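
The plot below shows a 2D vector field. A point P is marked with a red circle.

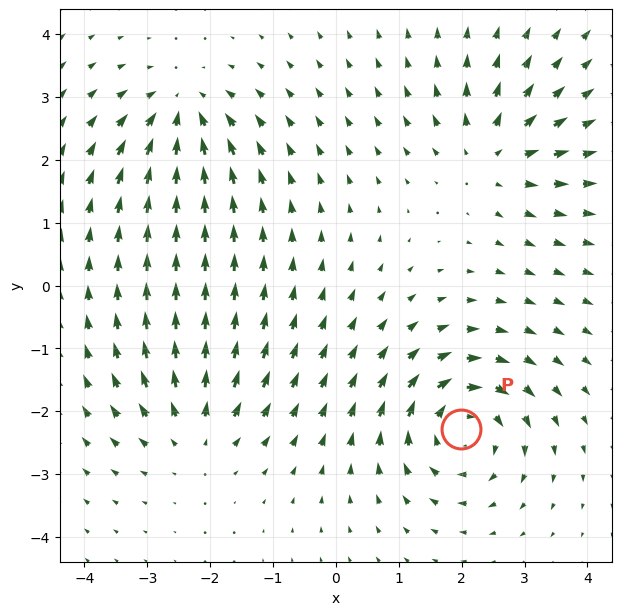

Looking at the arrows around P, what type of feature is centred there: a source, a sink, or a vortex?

vortex

At P (2.0, -2.3) the arrows circulate clockwise. Divergence ≈0, curl about -5 — near-zero divergence with nonzero curl is a vortex.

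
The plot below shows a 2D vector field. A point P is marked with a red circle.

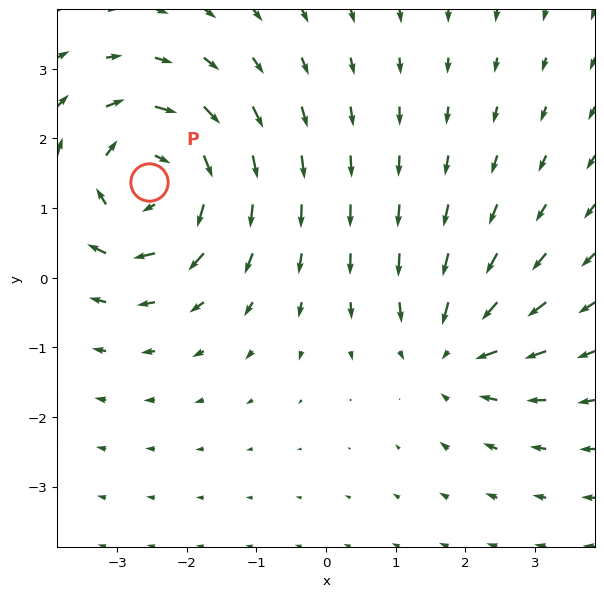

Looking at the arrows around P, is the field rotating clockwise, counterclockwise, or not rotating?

clockwise

Near P at (-2.5, 1.4) the arrows circulate clockwise. The curl (z-component) there is about -5; negative curl means clockwise rotation.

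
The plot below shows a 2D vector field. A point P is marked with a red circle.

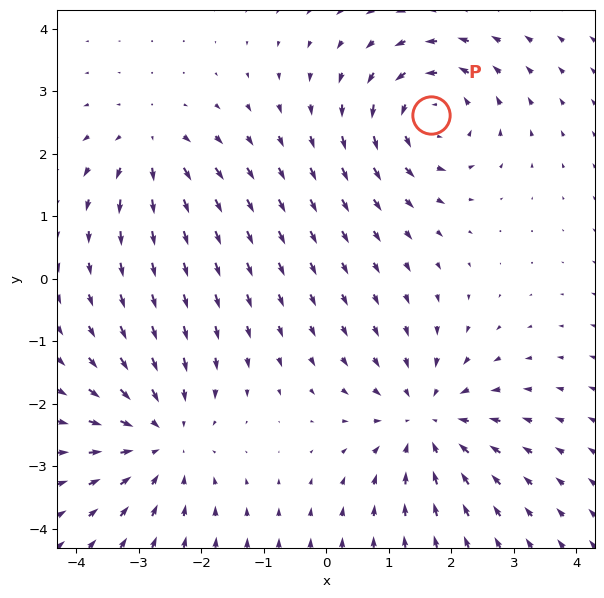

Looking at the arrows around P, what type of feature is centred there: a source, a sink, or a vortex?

At P (1.7, 2.6) the arrows circulate counterclockwise. Divergence ≈0, curl about +5 — near-zero divergence with nonzero curl is a vortex.

vortex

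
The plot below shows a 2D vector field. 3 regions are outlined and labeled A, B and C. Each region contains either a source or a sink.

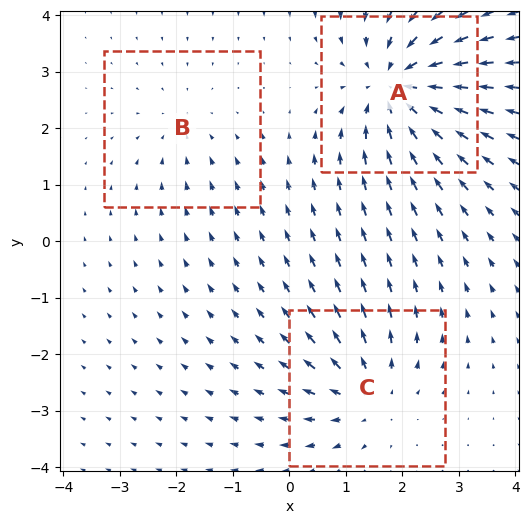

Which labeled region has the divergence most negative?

Divergence at each region's feature centre — A: about -5, B: about -2, C: about +3. Region A is most negative.

A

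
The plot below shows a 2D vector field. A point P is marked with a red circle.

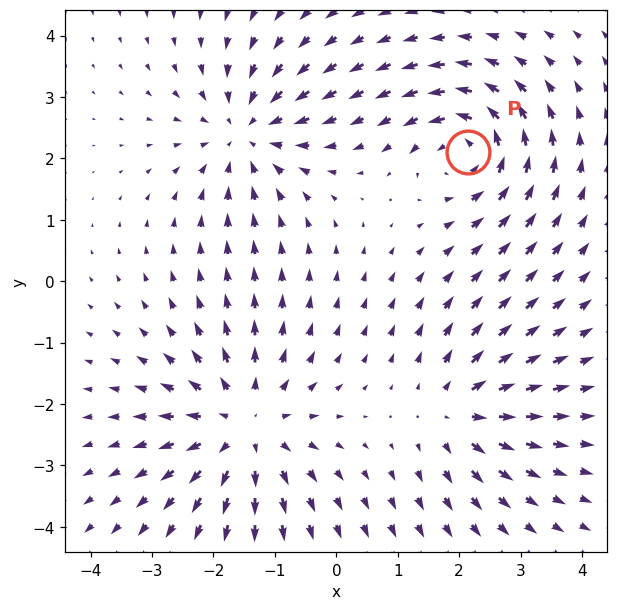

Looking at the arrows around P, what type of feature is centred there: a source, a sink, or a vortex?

At P (2.2, 2.1) the arrows circulate counterclockwise. Divergence ≈0, curl about +5 — near-zero divergence with nonzero curl is a vortex.

vortex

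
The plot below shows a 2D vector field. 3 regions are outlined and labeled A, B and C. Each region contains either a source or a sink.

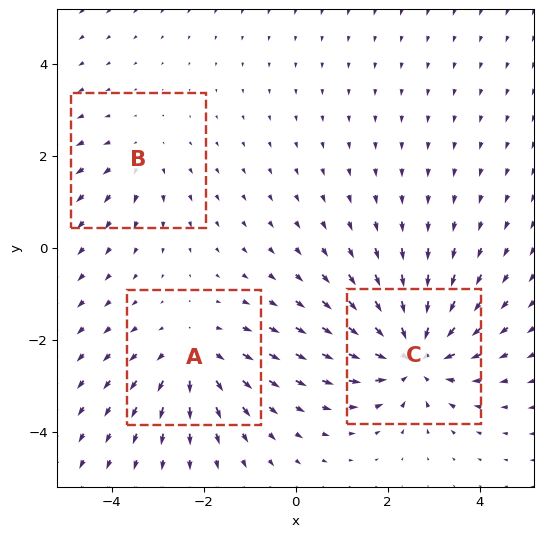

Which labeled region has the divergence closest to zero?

B

Divergence at each region's feature centre — A: about +3, B: about +2, C: about -5. Region B is closest to zero.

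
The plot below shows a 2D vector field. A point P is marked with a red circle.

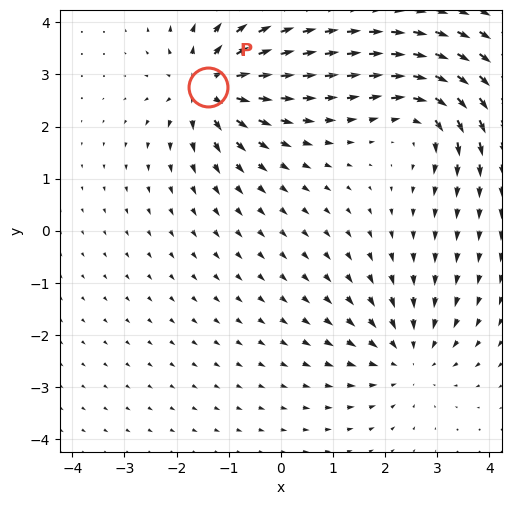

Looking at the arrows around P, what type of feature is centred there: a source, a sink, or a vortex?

source

At P (-1.4, 2.8) the arrows spread outward. Divergence about +6, curl ≈0 — positive divergence with near-zero curl is a source.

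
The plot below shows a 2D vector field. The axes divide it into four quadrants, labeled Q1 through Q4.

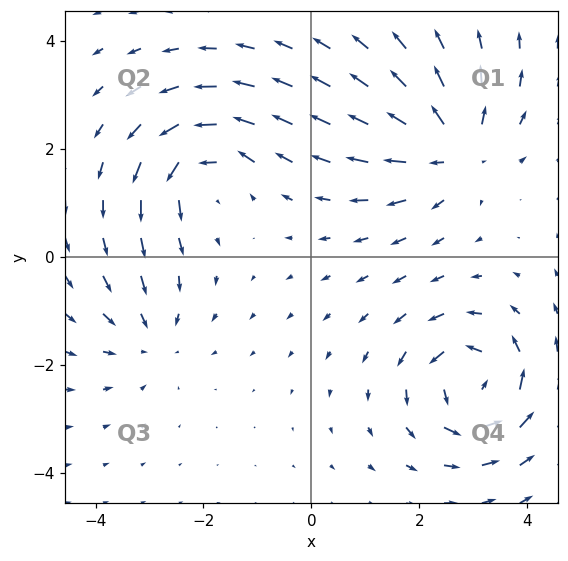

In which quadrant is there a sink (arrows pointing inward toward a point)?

Q3

The sink sits at approximately (-3.0, -1.5), which lies in quadrant Q3. The divergence there is about -3, negative as expected for a sink.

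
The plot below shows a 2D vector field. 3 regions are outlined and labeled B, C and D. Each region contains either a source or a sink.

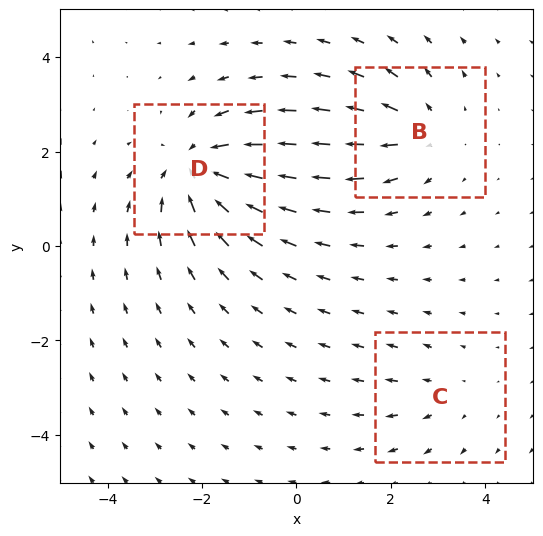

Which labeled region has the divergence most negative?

D

Divergence at each region's feature centre — B: about +3, C: about +2, D: about -5. Region D is most negative.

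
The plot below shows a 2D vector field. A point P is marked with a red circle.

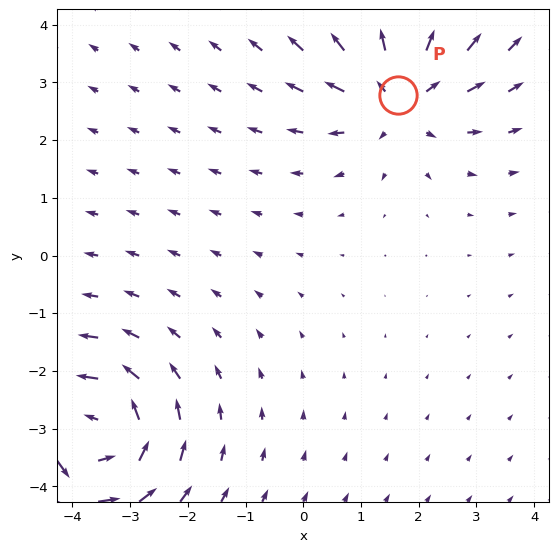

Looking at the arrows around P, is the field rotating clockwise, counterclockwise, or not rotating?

not rotating

Near P at (1.6, 2.8) the arrows show no circulation. The curl there is ≈0.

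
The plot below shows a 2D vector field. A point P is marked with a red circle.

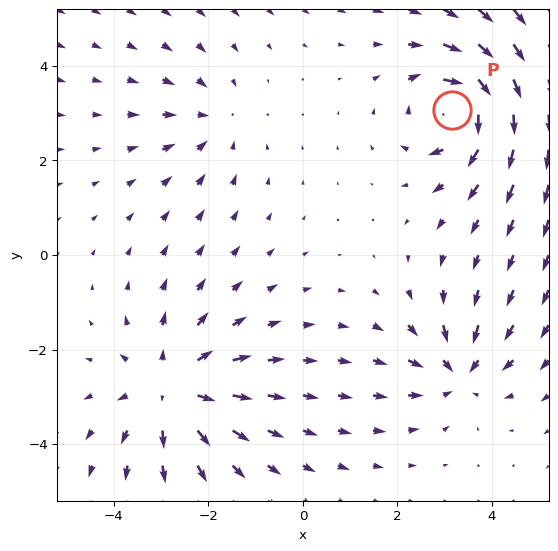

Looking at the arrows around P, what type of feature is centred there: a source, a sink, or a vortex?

vortex

At P (3.2, 3.1) the arrows circulate clockwise. Divergence ≈0, curl about -6 — near-zero divergence with nonzero curl is a vortex.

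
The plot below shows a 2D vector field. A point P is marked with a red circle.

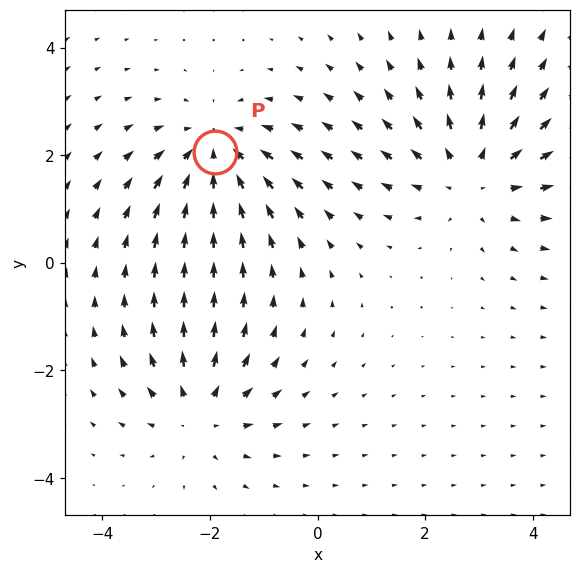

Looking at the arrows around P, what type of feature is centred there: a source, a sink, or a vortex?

sink

At P (-1.9, 2.1) the arrows converge inward. Divergence about -3, curl ≈0 — negative divergence with near-zero curl is a sink.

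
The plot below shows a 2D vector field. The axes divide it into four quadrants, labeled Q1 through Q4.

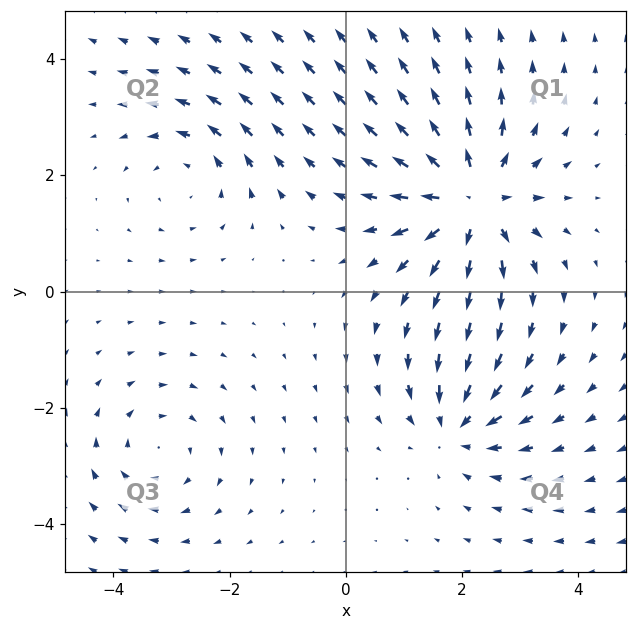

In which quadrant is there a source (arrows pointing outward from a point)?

The source sits at approximately (2.2, 1.6), which lies in quadrant Q1. The divergence there is about +6, positive as expected for a source.

Q1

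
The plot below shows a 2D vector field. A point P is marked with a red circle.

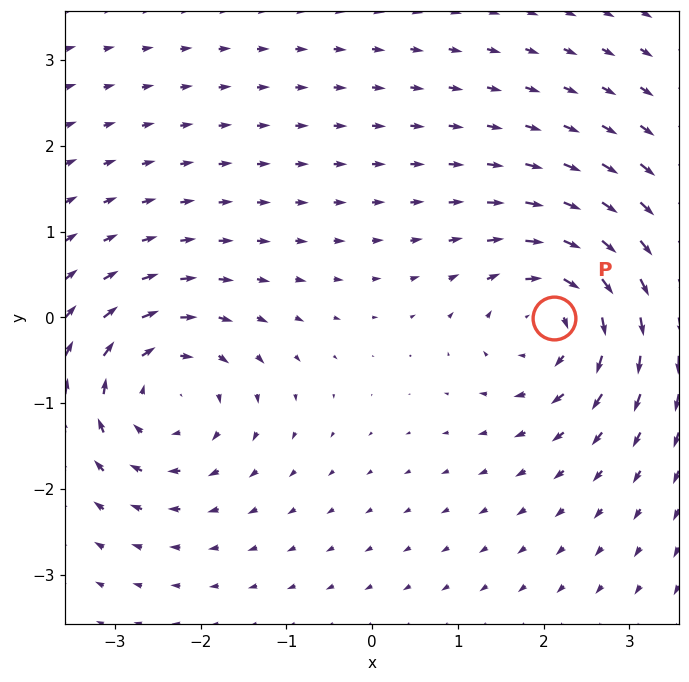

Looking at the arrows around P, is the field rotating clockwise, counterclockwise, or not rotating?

clockwise

Near P at (2.1, -0.0) the arrows circulate clockwise. The curl (z-component) there is about -6; negative curl means clockwise rotation.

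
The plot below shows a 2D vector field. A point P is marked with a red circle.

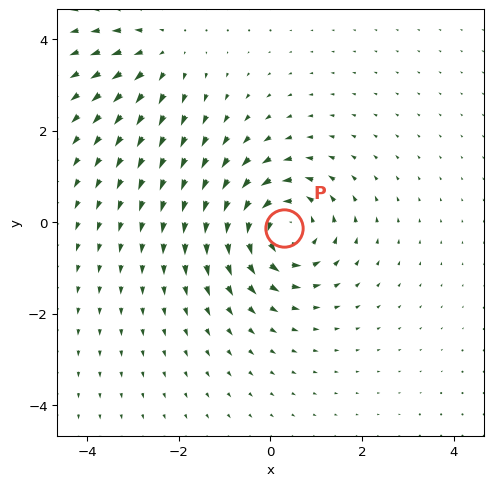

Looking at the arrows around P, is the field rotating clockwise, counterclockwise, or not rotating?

counterclockwise

Near P at (0.3, -0.1) the arrows circulate counterclockwise. The curl (z-component) there is about +5; positive curl means counterclockwise rotation.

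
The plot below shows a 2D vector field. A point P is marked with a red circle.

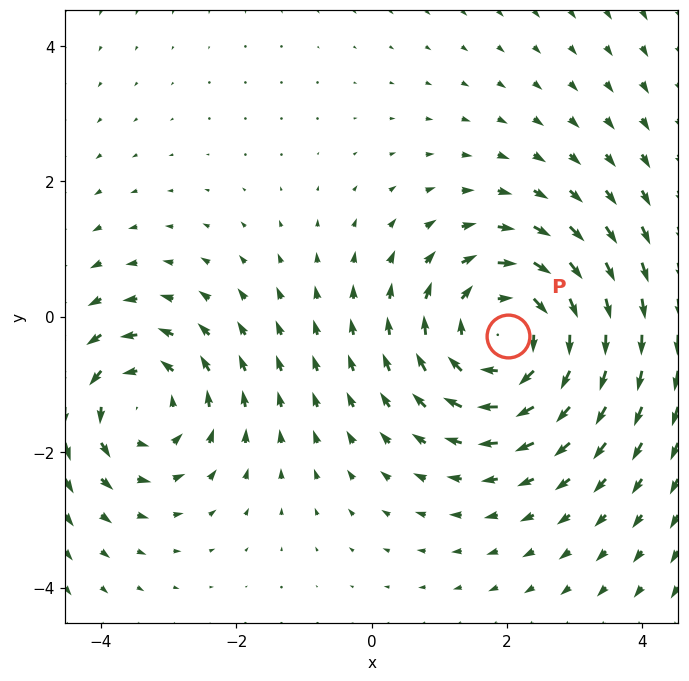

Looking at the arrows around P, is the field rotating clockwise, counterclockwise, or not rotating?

Near P at (2.0, -0.3) the arrows circulate clockwise. The curl (z-component) there is about -4; negative curl means clockwise rotation.

clockwise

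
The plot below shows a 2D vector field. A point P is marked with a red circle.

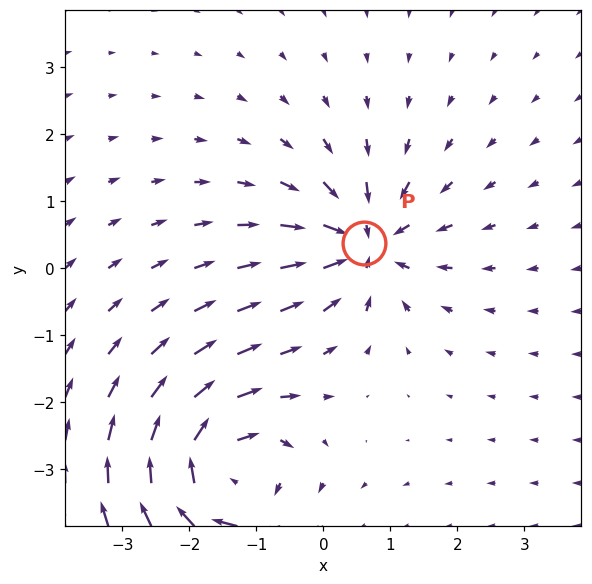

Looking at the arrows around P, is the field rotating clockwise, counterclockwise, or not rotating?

not rotating

Near P at (0.6, 0.4) the arrows show no circulation. The curl there is ≈0.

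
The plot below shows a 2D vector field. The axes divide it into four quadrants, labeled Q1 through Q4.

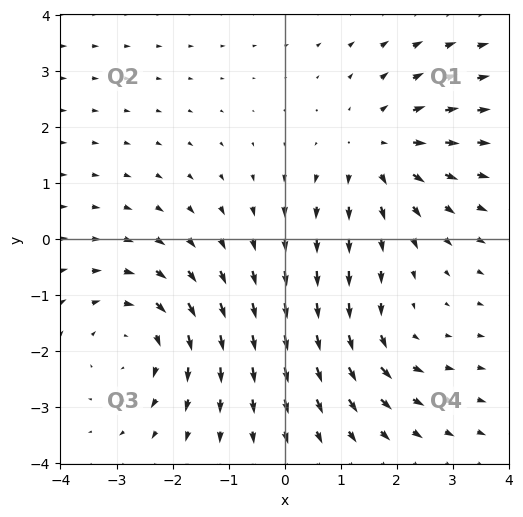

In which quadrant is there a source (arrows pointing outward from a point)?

The source sits at approximately (1.6, 1.6), which lies in quadrant Q1. The divergence there is about +3, positive as expected for a source.

Q1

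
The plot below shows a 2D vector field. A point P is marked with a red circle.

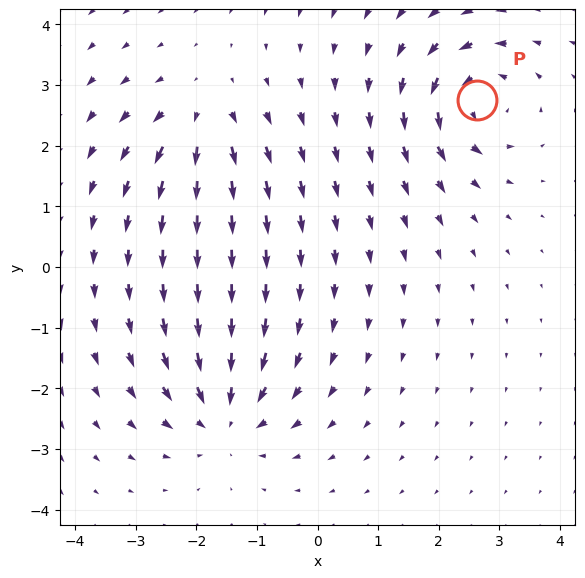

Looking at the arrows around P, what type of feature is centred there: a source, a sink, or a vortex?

vortex

At P (2.6, 2.8) the arrows circulate counterclockwise. Divergence ≈0, curl about +6 — near-zero divergence with nonzero curl is a vortex.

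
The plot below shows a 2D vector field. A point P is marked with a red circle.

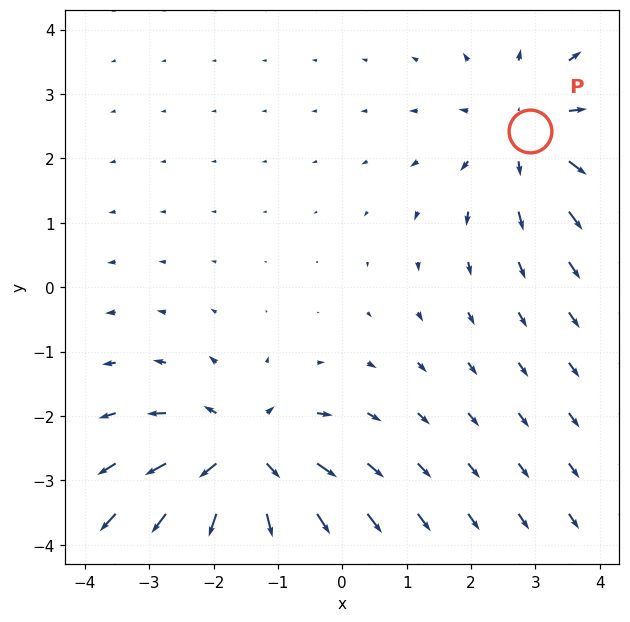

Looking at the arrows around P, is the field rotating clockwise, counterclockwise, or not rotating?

Near P at (2.9, 2.4) the arrows show no circulation. The curl there is ≈0.

not rotating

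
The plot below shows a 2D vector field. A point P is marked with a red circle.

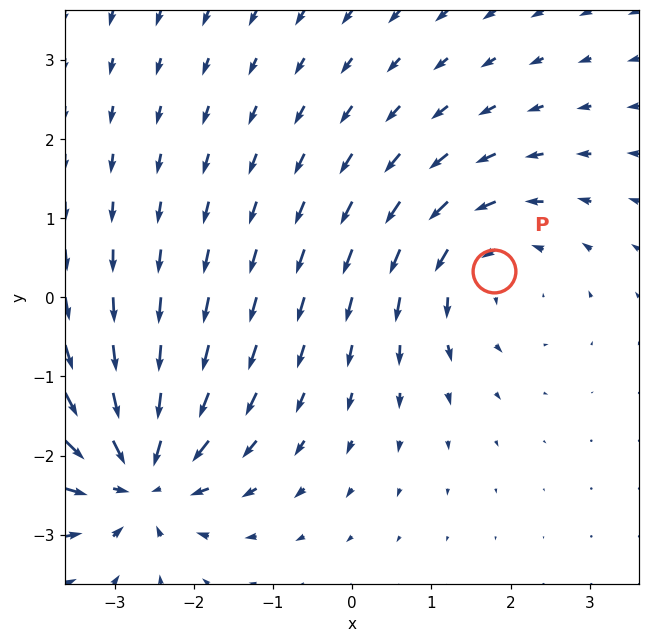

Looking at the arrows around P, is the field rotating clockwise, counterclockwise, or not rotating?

counterclockwise

Near P at (1.8, 0.3) the arrows circulate counterclockwise. The curl (z-component) there is about +3; positive curl means counterclockwise rotation.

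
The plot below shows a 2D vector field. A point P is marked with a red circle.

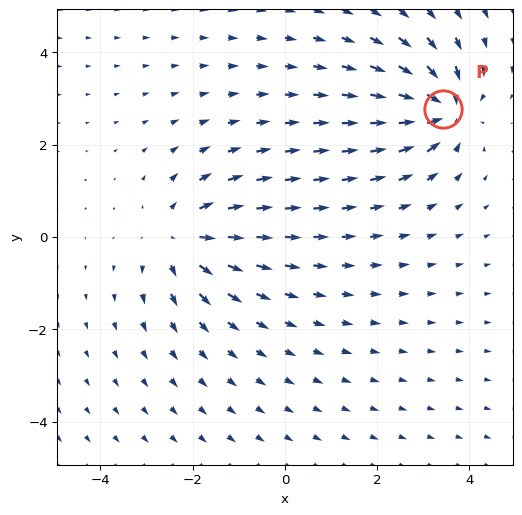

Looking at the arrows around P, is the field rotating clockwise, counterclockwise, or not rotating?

not rotating

Near P at (3.4, 2.8) the arrows show no circulation. The curl there is ≈0.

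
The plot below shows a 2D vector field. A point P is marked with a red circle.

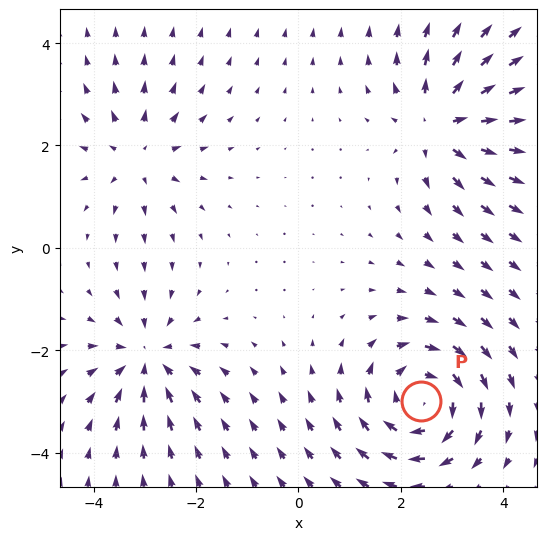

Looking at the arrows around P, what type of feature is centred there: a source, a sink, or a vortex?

vortex

At P (2.4, -3.0) the arrows circulate clockwise. Divergence ≈0, curl about -5 — near-zero divergence with nonzero curl is a vortex.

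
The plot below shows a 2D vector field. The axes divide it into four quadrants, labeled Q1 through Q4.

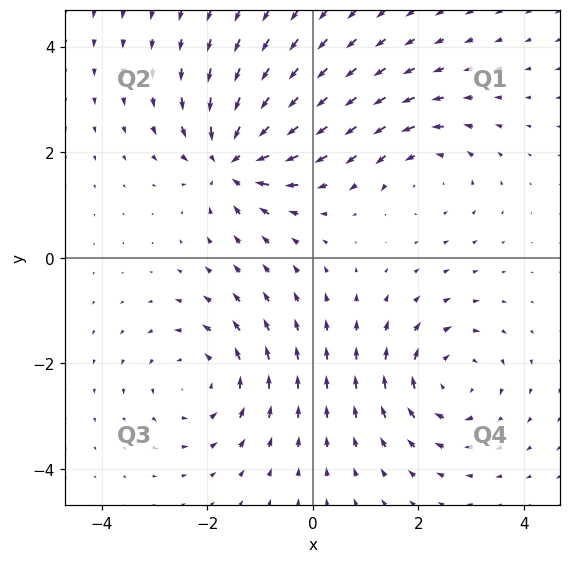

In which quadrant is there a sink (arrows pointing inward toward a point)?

The sink sits at approximately (-1.5, 1.9), which lies in quadrant Q2. The divergence there is about -6, negative as expected for a sink.

Q2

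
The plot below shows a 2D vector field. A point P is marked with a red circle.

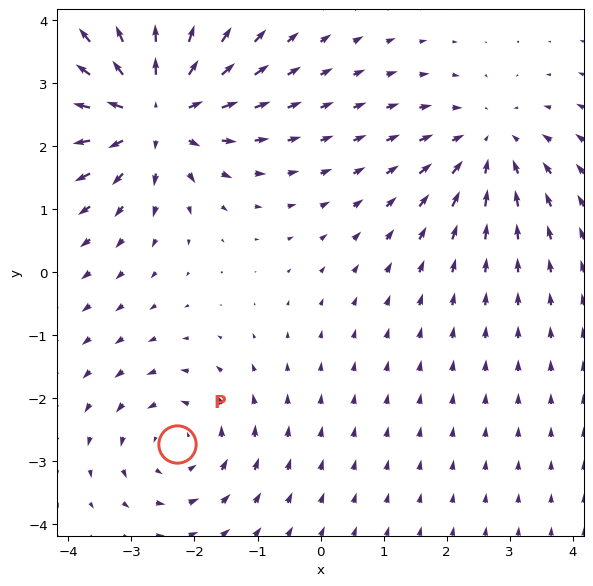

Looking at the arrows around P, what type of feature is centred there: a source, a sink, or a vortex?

At P (-2.3, -2.7) the arrows circulate counterclockwise. Divergence ≈0, curl about +3 — near-zero divergence with nonzero curl is a vortex.

vortex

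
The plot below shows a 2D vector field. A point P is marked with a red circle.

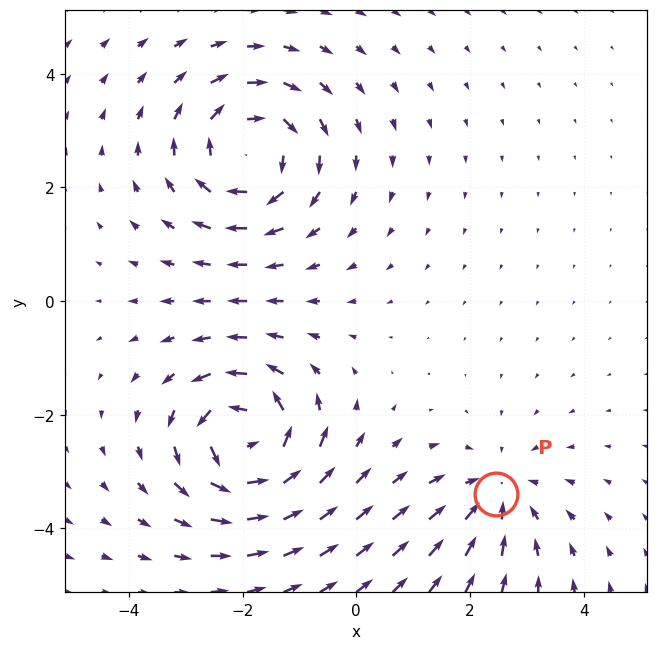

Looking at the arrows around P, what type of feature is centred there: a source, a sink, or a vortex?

sink

At P (2.5, -3.4) the arrows converge inward. Divergence about -3, curl ≈0 — negative divergence with near-zero curl is a sink.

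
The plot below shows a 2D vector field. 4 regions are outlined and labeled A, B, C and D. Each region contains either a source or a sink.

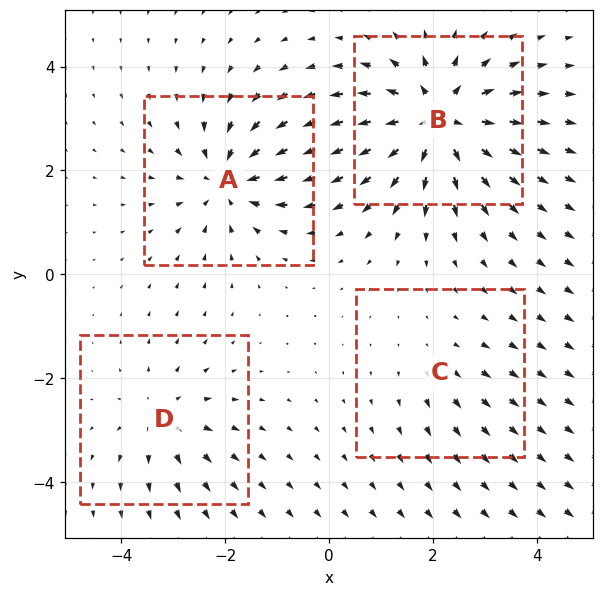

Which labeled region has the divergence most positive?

B

Divergence at each region's feature centre — A: about -6, B: about +8, C: about +2, D: about +4. Region B is most positive.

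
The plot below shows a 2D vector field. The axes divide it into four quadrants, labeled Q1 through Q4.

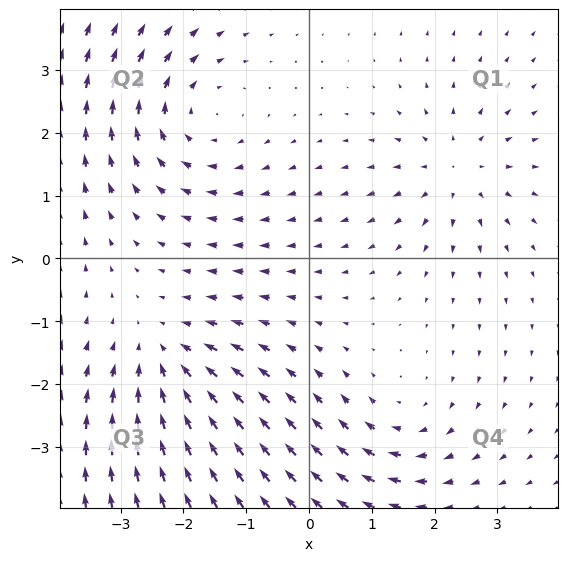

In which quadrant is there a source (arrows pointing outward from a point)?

Q1

The source sits at approximately (2.4, 1.4), which lies in quadrant Q1. The divergence there is about +3, positive as expected for a source.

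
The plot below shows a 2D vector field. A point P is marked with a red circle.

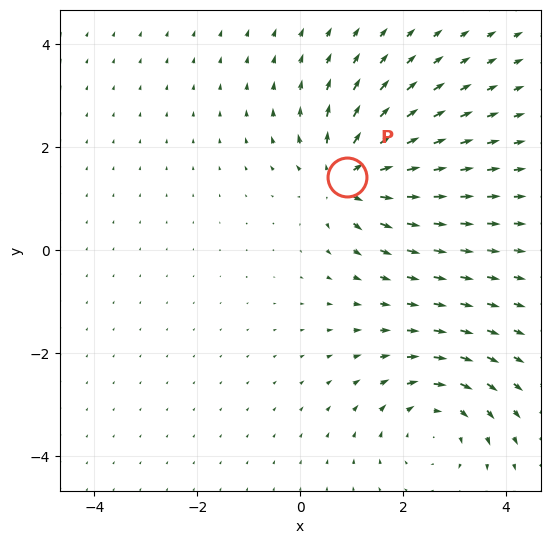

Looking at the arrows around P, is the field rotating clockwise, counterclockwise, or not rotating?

not rotating

Near P at (0.9, 1.4) the arrows show no circulation. The curl there is ≈0.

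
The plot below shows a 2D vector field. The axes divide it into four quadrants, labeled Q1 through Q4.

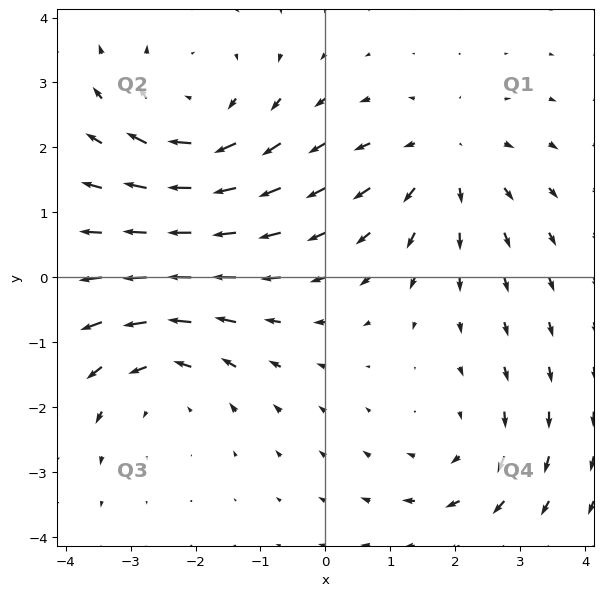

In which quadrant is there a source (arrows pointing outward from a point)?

The source sits at approximately (1.8, 1.8), which lies in quadrant Q1. The divergence there is about +3, positive as expected for a source.

Q1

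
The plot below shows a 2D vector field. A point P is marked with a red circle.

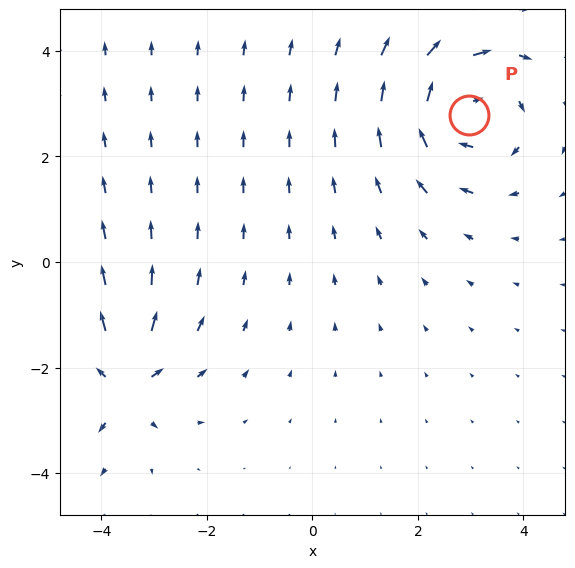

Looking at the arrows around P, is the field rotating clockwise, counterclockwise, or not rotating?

clockwise

Near P at (3.0, 2.8) the arrows circulate clockwise. The curl (z-component) there is about -5; negative curl means clockwise rotation.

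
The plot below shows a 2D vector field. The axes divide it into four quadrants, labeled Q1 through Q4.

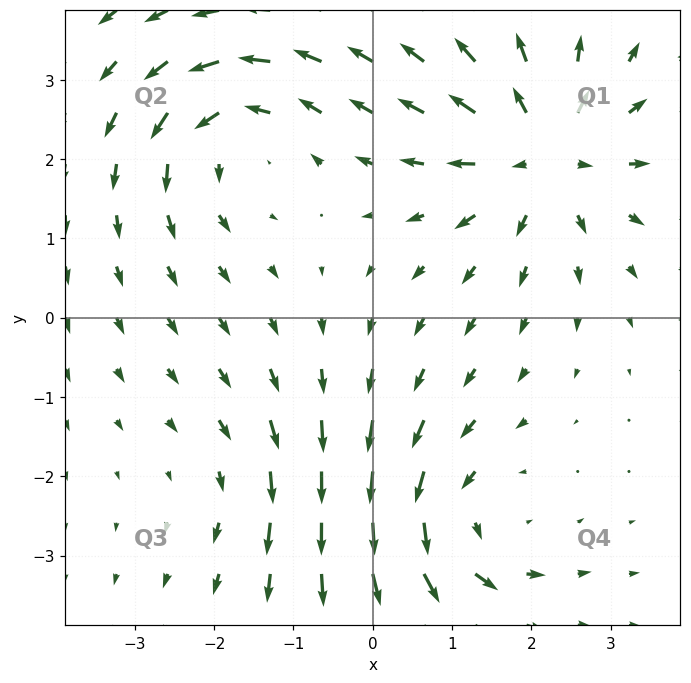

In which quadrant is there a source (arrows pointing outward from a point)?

Q1

The source sits at approximately (2.1, 2.1), which lies in quadrant Q1. The divergence there is about +5, positive as expected for a source.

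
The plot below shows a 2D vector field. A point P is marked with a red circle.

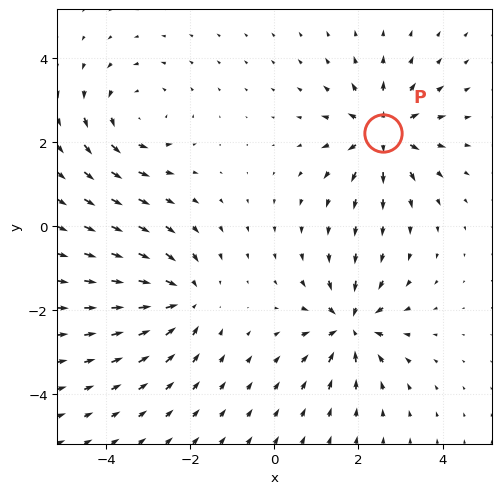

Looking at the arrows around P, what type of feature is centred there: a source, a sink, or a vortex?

source

At P (2.6, 2.2) the arrows spread outward. Divergence about +7, curl ≈0 — positive divergence with near-zero curl is a source.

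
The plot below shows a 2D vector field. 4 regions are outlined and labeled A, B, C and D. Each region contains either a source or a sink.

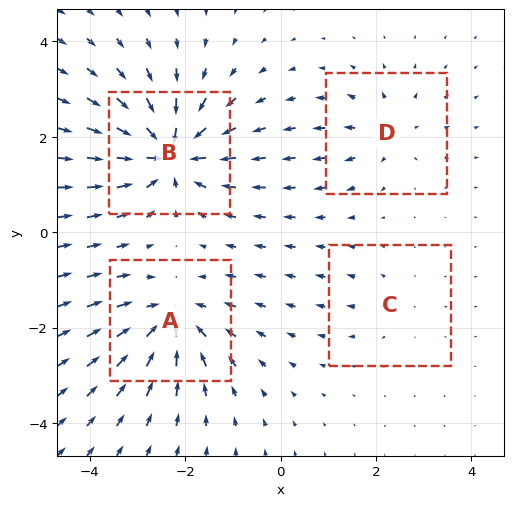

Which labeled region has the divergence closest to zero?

Divergence at each region's feature centre — A: about -6, B: about -8, C: about +2, D: about +4. Region C is closest to zero.

C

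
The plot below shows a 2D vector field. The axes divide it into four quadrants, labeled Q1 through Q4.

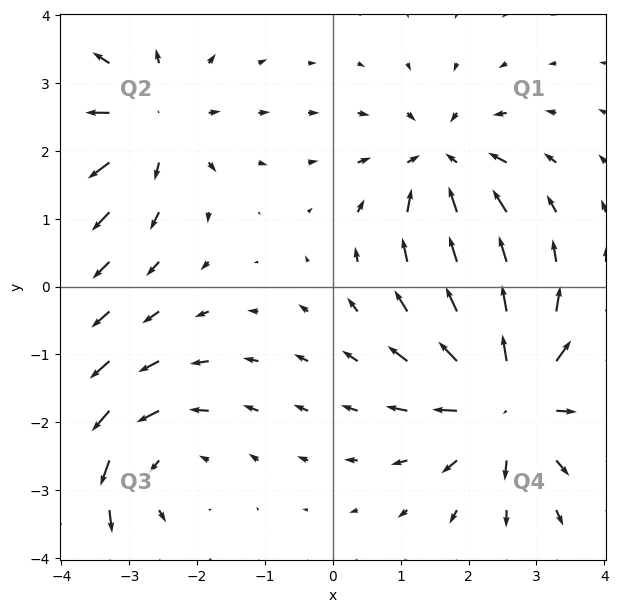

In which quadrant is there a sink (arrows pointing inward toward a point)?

The sink sits at approximately (1.6, 1.8), which lies in quadrant Q1. The divergence there is about -4, negative as expected for a sink.

Q1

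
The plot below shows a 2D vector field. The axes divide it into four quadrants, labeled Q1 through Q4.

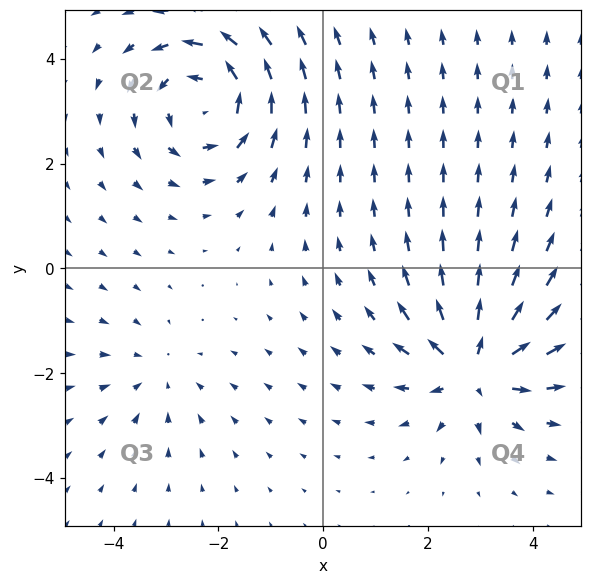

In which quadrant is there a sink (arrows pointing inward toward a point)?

The sink sits at approximately (-3.2, -2.0), which lies in quadrant Q3. The divergence there is about -2, negative as expected for a sink.

Q3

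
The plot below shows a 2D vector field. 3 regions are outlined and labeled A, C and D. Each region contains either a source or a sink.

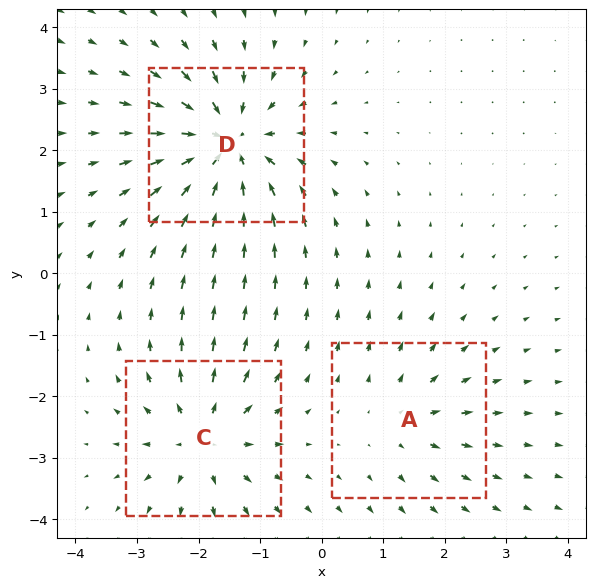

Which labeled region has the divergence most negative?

D

Divergence at each region's feature centre — A: about +3, C: about +4, D: about -6. Region D is most negative.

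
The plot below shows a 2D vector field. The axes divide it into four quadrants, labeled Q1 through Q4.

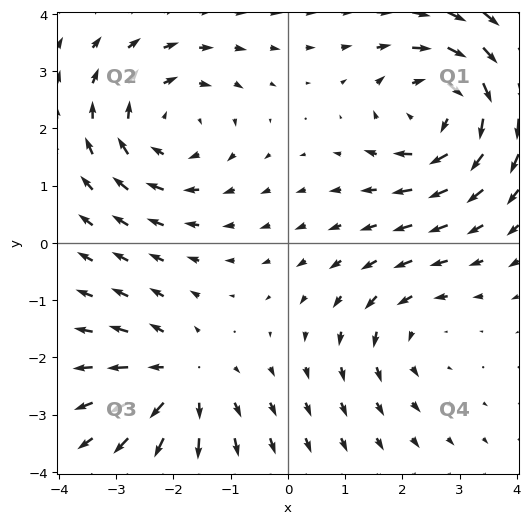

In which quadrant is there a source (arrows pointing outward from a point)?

The source sits at approximately (-1.9, -2.4), which lies in quadrant Q3. The divergence there is about +3, positive as expected for a source.

Q3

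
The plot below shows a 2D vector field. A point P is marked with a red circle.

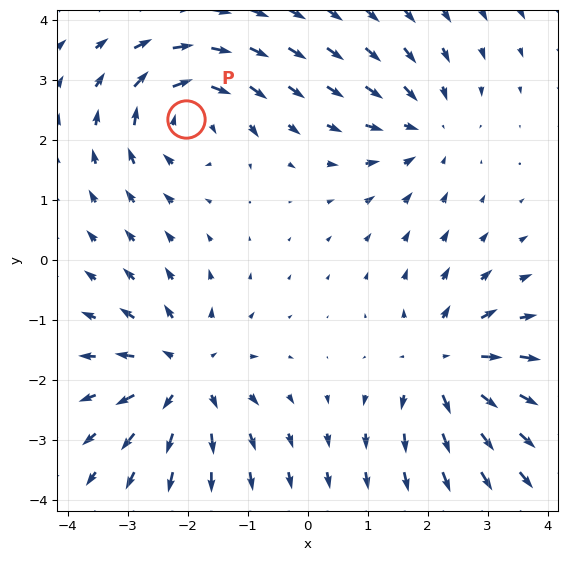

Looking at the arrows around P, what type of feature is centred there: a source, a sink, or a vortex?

vortex

At P (-2.0, 2.4) the arrows circulate clockwise. Divergence ≈0, curl about -6 — near-zero divergence with nonzero curl is a vortex.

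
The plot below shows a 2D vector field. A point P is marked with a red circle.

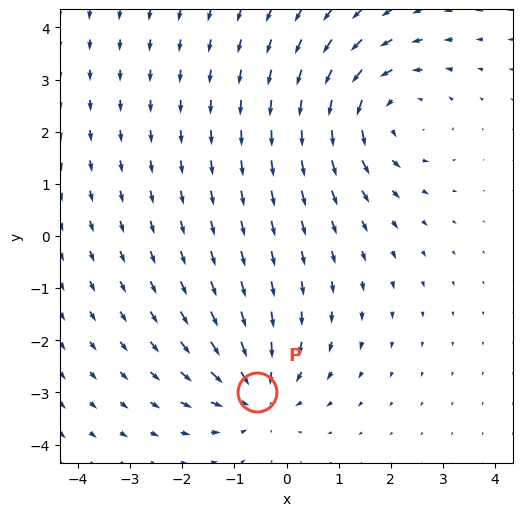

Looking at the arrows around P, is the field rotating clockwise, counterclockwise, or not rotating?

Near P at (-0.6, -3.0) the arrows show no circulation. The curl there is ≈0.

not rotating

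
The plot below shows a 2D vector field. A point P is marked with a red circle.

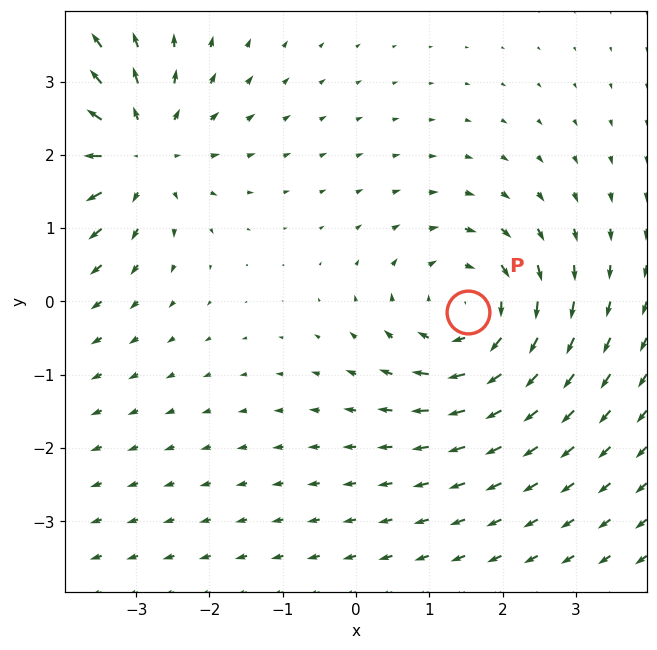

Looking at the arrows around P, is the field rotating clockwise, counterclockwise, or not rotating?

clockwise

Near P at (1.5, -0.1) the arrows circulate clockwise. The curl (z-component) there is about -4; negative curl means clockwise rotation.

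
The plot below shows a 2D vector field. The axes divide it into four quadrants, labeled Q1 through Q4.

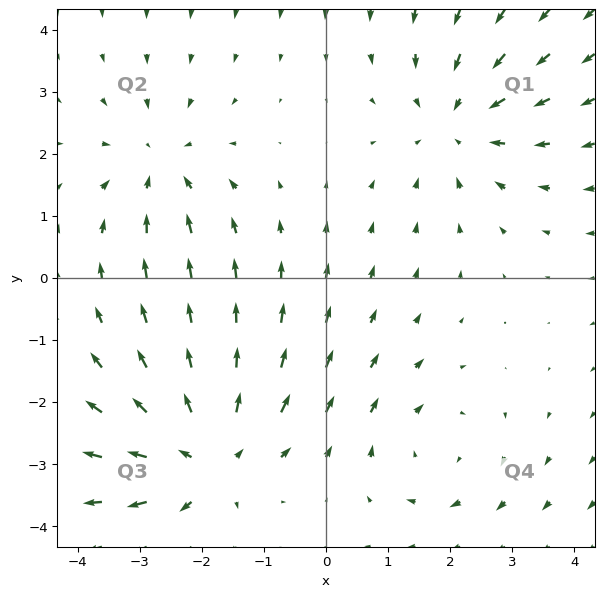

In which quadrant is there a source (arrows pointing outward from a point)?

Q3

The source sits at approximately (-1.9, -2.9), which lies in quadrant Q3. The divergence there is about +4, positive as expected for a source.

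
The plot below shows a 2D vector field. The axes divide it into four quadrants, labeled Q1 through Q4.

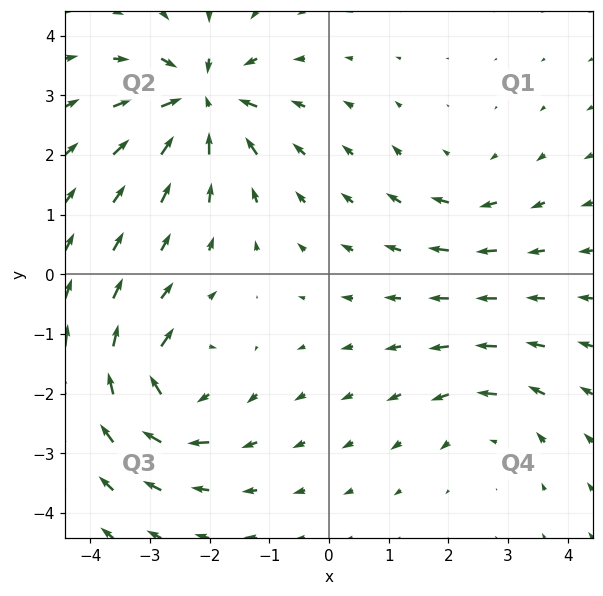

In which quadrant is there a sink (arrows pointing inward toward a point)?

The sink sits at approximately (-2.1, 2.9), which lies in quadrant Q2. The divergence there is about -7, negative as expected for a sink.

Q2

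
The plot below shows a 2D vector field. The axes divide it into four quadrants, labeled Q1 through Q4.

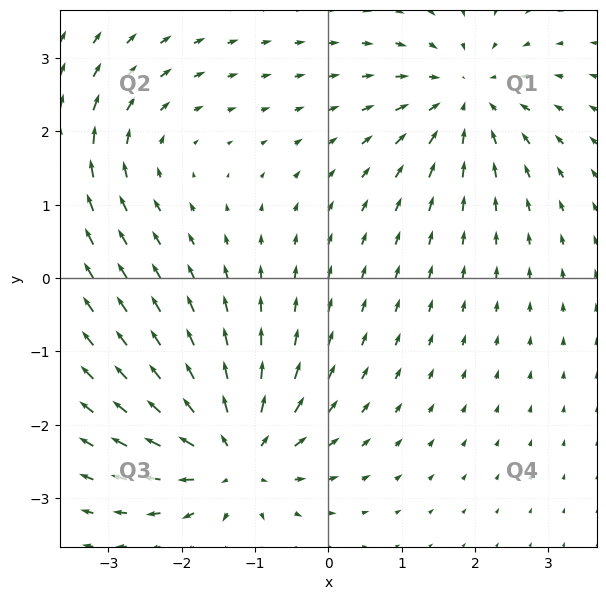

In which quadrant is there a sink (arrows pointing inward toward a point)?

The sink sits at approximately (1.9, 2.5), which lies in quadrant Q1. The divergence there is about -4, negative as expected for a sink.

Q1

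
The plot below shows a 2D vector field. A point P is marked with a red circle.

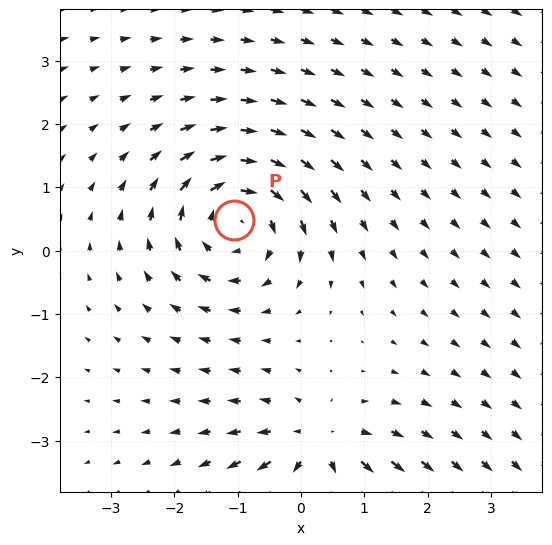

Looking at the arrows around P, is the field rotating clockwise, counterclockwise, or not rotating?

Near P at (-1.1, 0.5) the arrows circulate clockwise. The curl (z-component) there is about -5; negative curl means clockwise rotation.

clockwise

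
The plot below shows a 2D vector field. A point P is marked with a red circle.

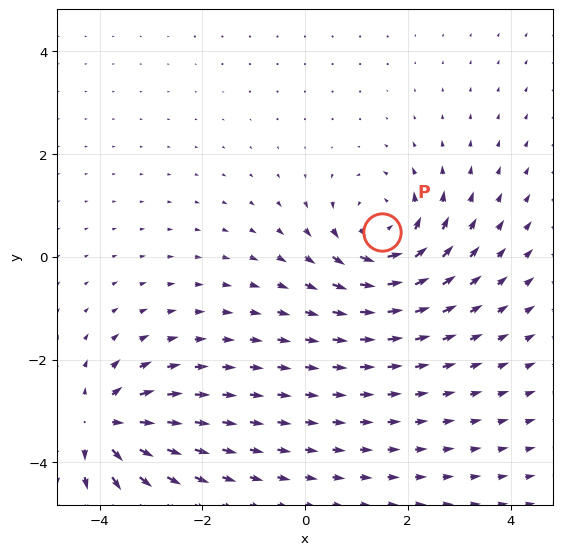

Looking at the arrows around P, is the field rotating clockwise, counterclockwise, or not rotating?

Near P at (1.5, 0.5) the arrows circulate counterclockwise. The curl (z-component) there is about +5; positive curl means counterclockwise rotation.

counterclockwise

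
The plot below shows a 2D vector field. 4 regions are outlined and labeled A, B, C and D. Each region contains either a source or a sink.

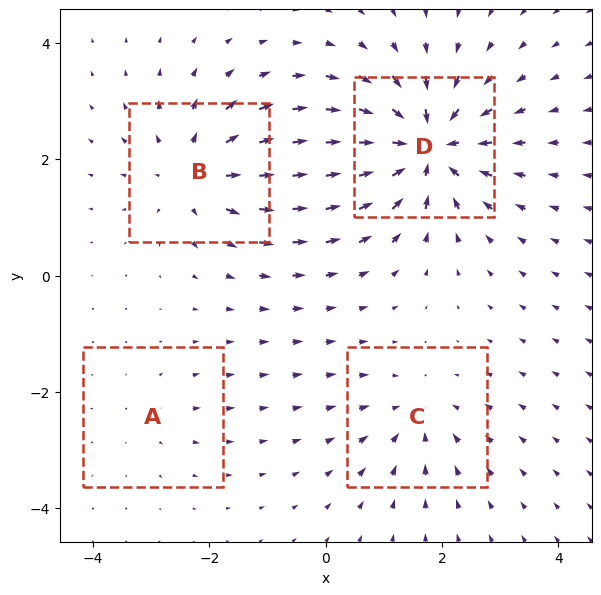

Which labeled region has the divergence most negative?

D

Divergence at each region's feature centre — A: about +2, B: about +5, C: about -3, D: about -7. Region D is most negative.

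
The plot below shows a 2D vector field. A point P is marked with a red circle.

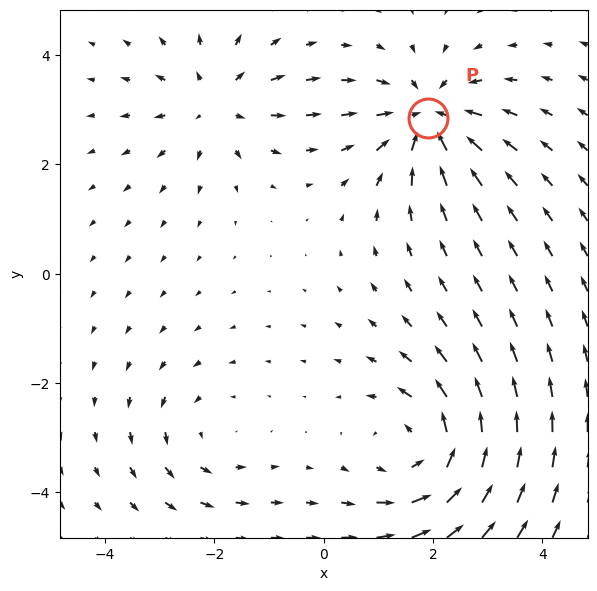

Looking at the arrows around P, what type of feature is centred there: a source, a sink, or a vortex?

sink

At P (1.9, 2.8) the arrows converge inward. Divergence about -5, curl ≈0 — negative divergence with near-zero curl is a sink.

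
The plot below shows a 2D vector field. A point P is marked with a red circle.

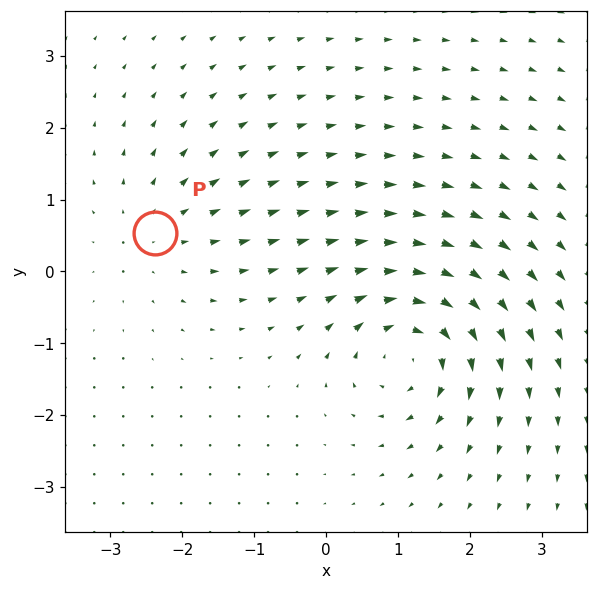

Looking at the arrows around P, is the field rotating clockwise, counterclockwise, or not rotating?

not rotating

Near P at (-2.4, 0.5) the arrows show no circulation. The curl there is ≈0.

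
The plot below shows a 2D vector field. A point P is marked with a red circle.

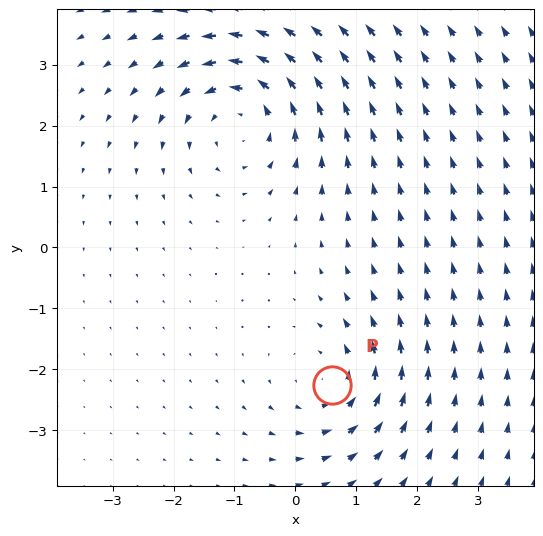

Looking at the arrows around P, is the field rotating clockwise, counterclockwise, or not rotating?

Near P at (0.6, -2.3) the arrows circulate counterclockwise. The curl (z-component) there is about +3; positive curl means counterclockwise rotation.

counterclockwise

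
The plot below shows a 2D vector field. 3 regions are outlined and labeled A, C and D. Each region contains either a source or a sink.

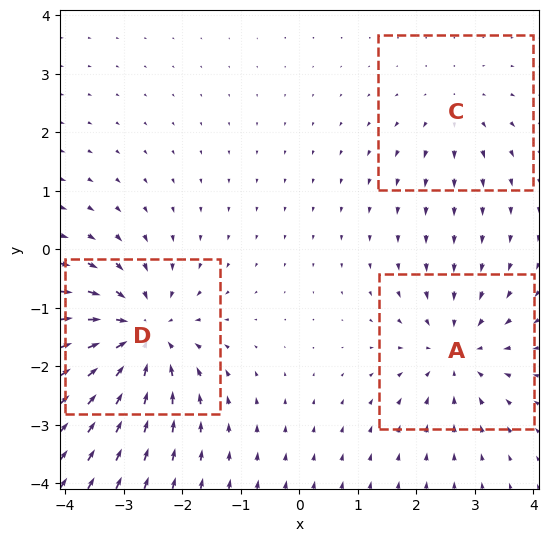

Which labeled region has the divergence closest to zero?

C

Divergence at each region's feature centre — A: about -3, C: about +2, D: about -5. Region C is closest to zero.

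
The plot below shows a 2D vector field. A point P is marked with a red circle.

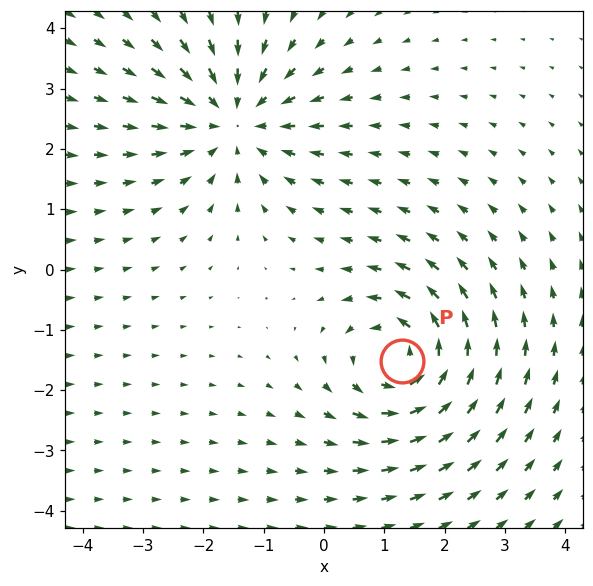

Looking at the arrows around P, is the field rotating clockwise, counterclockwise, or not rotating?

counterclockwise

Near P at (1.3, -1.5) the arrows circulate counterclockwise. The curl (z-component) there is about +4; positive curl means counterclockwise rotation.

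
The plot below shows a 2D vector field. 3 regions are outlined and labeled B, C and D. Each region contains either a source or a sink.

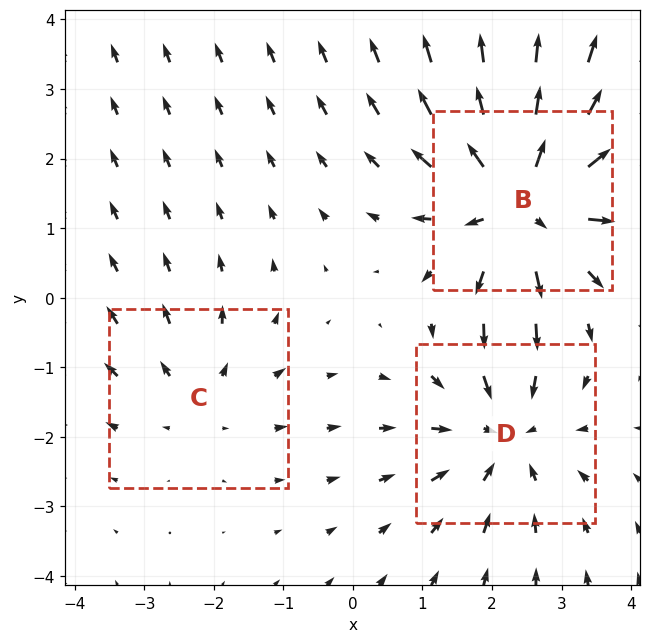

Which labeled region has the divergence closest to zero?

C

Divergence at each region's feature centre — B: about +4, C: about +2, D: about -3. Region C is closest to zero.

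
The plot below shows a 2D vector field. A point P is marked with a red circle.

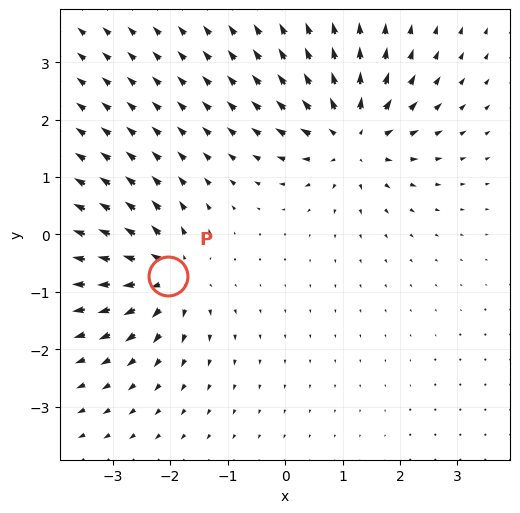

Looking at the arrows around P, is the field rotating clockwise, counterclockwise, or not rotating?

Near P at (-2.0, -0.7) the arrows show no circulation. The curl there is ≈0.

not rotating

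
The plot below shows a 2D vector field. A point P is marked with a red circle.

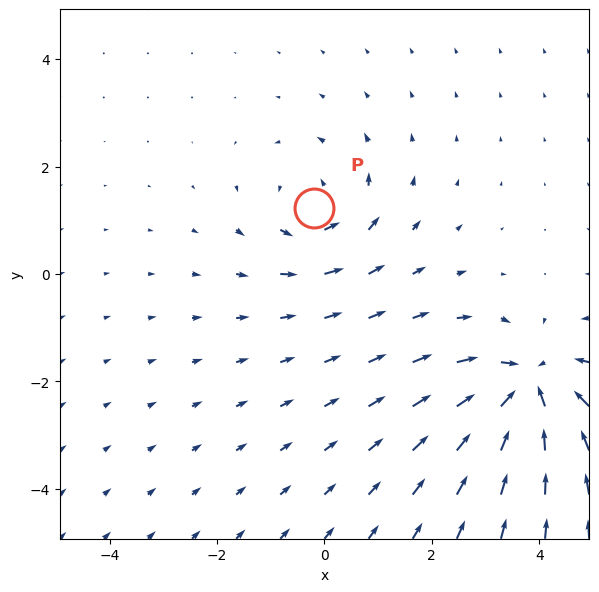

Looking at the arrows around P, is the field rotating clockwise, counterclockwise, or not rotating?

counterclockwise

Near P at (-0.2, 1.2) the arrows circulate counterclockwise. The curl (z-component) there is about +3; positive curl means counterclockwise rotation.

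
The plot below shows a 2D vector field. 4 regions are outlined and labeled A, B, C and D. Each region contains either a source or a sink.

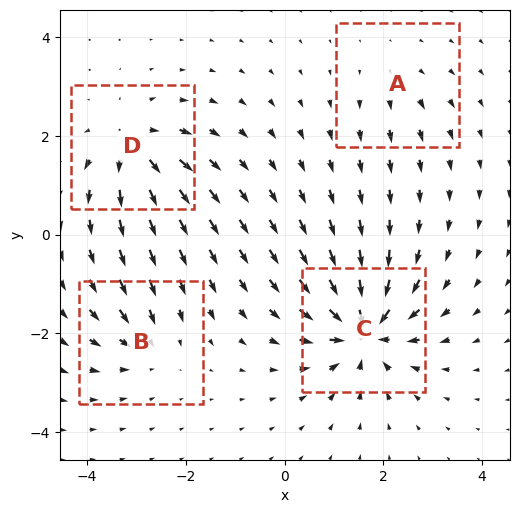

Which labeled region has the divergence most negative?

C

Divergence at each region's feature centre — A: about +2, B: about -4, C: about -9, D: about +6. Region C is most negative.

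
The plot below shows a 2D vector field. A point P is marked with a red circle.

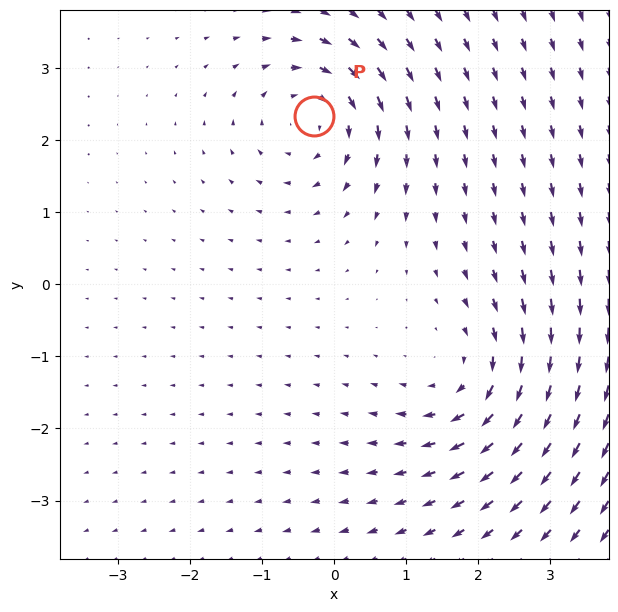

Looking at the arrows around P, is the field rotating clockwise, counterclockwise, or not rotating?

clockwise

Near P at (-0.3, 2.3) the arrows circulate clockwise. The curl (z-component) there is about -3; negative curl means clockwise rotation.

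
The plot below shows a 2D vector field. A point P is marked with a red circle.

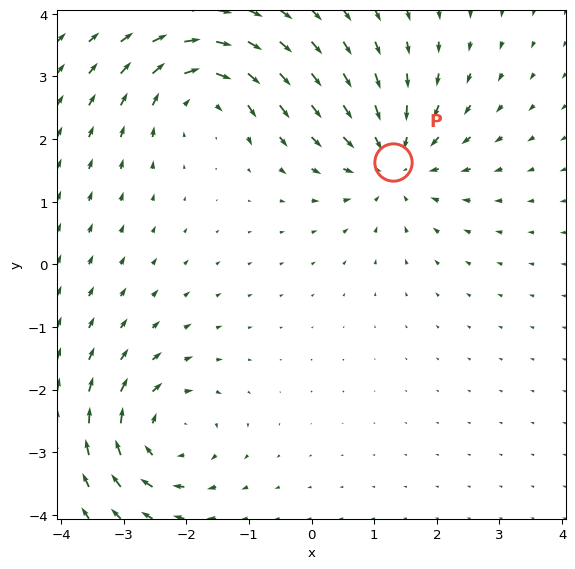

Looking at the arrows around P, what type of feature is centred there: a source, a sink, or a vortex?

sink

At P (1.3, 1.6) the arrows converge inward. Divergence about -4, curl ≈0 — negative divergence with near-zero curl is a sink.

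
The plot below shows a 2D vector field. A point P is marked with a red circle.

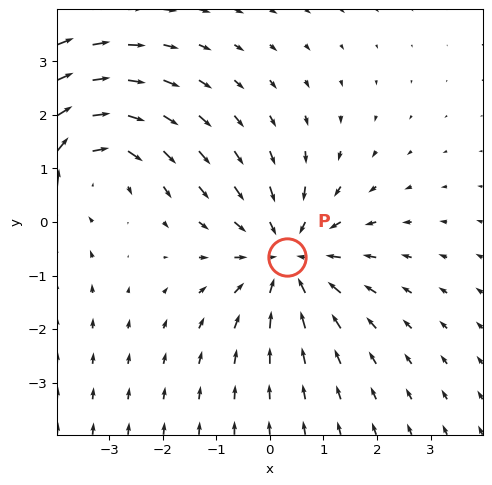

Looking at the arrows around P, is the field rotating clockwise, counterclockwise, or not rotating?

Near P at (0.3, -0.6) the arrows show no circulation. The curl there is ≈0.

not rotating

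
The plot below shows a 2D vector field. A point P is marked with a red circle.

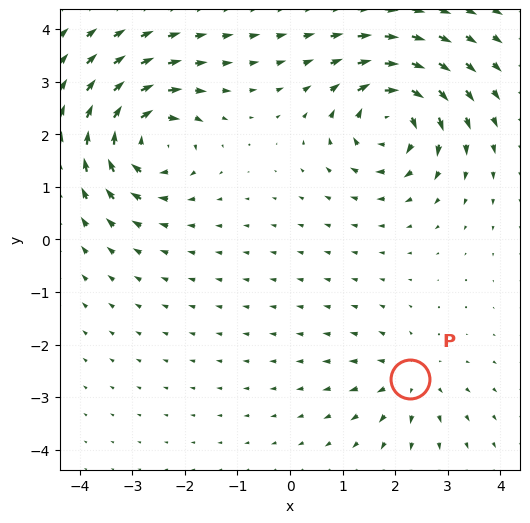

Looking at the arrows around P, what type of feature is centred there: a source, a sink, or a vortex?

source

At P (2.3, -2.7) the arrows spread outward. Divergence about +4, curl ≈0 — positive divergence with near-zero curl is a source.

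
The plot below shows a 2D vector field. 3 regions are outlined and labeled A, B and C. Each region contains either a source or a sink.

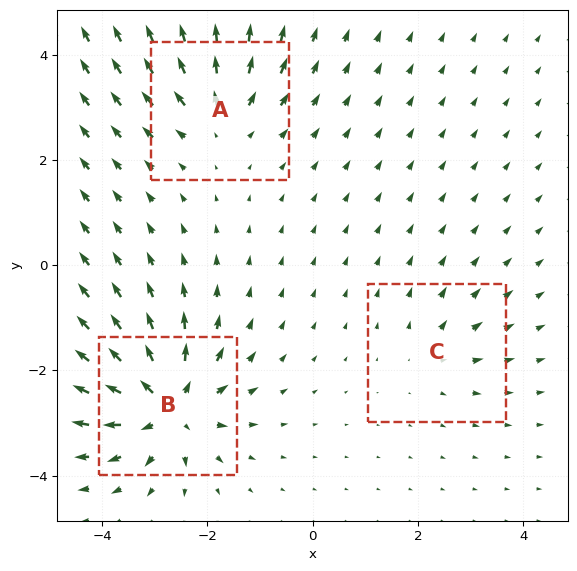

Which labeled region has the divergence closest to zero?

Divergence at each region's feature centre — A: about +4, B: about +7, C: about +2. Region C is closest to zero.

C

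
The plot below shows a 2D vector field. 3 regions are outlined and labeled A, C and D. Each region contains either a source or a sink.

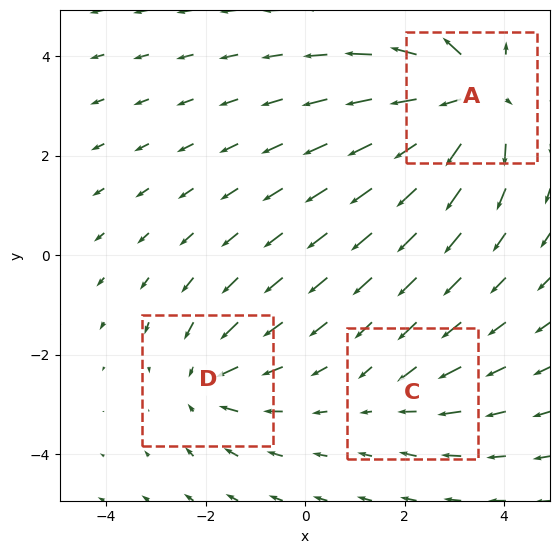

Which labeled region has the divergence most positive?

A

Divergence at each region's feature centre — A: about +5, C: about -2, D: about -3. Region A is most positive.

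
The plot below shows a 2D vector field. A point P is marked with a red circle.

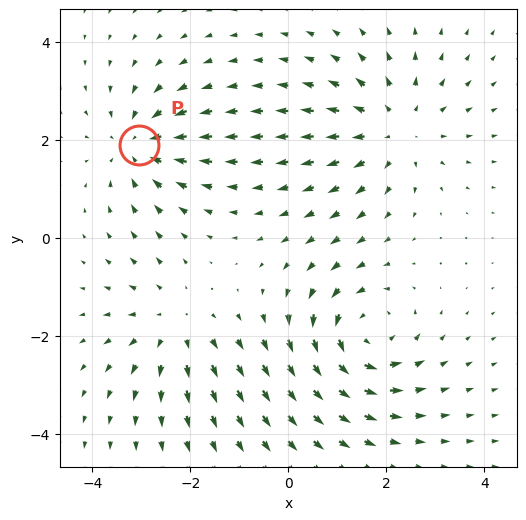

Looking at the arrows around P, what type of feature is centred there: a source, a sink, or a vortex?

sink

At P (-3.1, 1.9) the arrows converge inward. Divergence about -4, curl ≈0 — negative divergence with near-zero curl is a sink.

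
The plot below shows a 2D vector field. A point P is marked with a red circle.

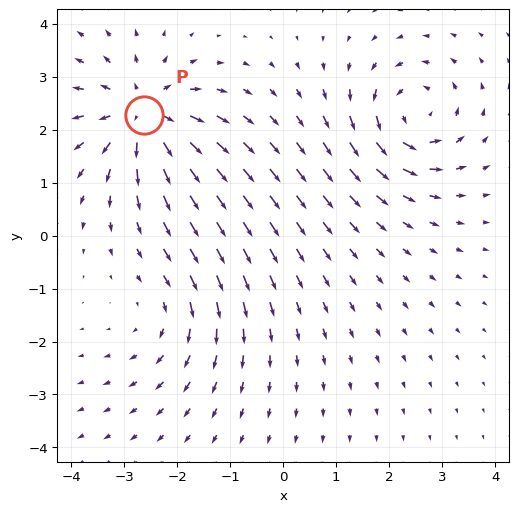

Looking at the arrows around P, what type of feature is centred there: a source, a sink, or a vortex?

source

At P (-2.6, 2.3) the arrows spread outward. Divergence about +6, curl ≈0 — positive divergence with near-zero curl is a source.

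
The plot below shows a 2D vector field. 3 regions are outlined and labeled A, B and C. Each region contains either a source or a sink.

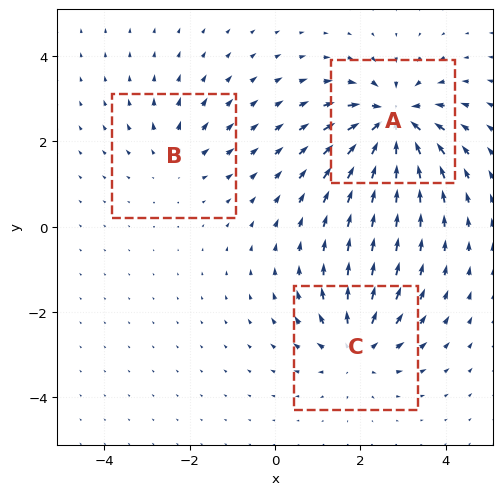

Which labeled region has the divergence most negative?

Divergence at each region's feature centre — A: about -5, B: about +2, C: about +3. Region A is most negative.

A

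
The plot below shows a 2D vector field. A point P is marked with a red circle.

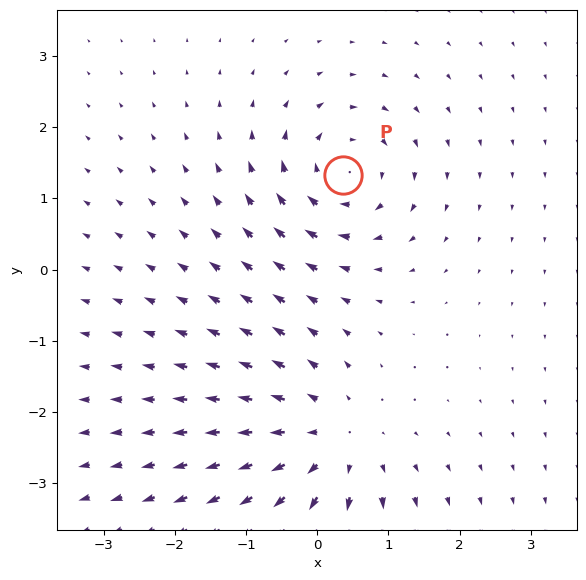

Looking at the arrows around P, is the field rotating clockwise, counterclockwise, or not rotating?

clockwise

Near P at (0.4, 1.3) the arrows circulate clockwise. The curl (z-component) there is about -4; negative curl means clockwise rotation.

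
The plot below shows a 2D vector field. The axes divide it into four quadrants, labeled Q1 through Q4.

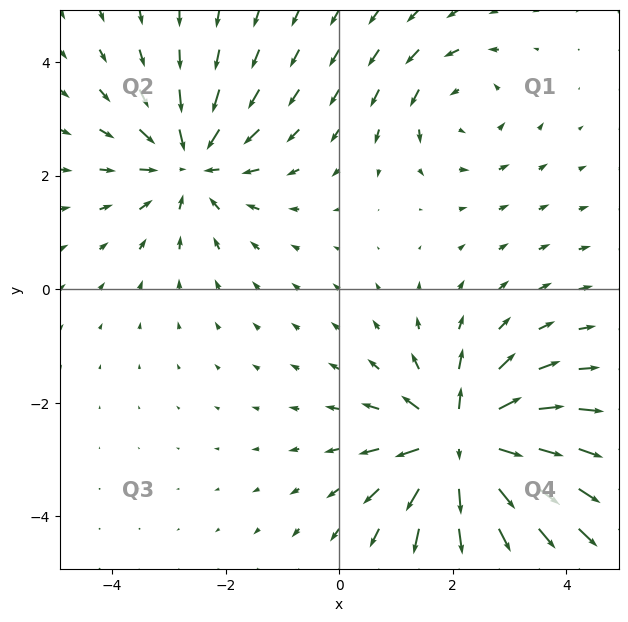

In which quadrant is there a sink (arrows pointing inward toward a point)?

The sink sits at approximately (-2.6, 2.2), which lies in quadrant Q2. The divergence there is about -4, negative as expected for a sink.

Q2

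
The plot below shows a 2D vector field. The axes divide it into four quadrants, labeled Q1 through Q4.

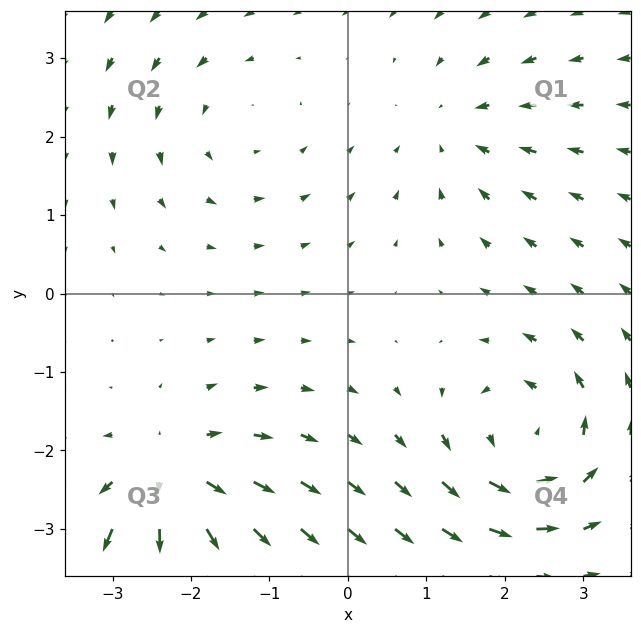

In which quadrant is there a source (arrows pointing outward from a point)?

Q3

The source sits at approximately (-2.2, -2.4), which lies in quadrant Q3. The divergence there is about +6, positive as expected for a source.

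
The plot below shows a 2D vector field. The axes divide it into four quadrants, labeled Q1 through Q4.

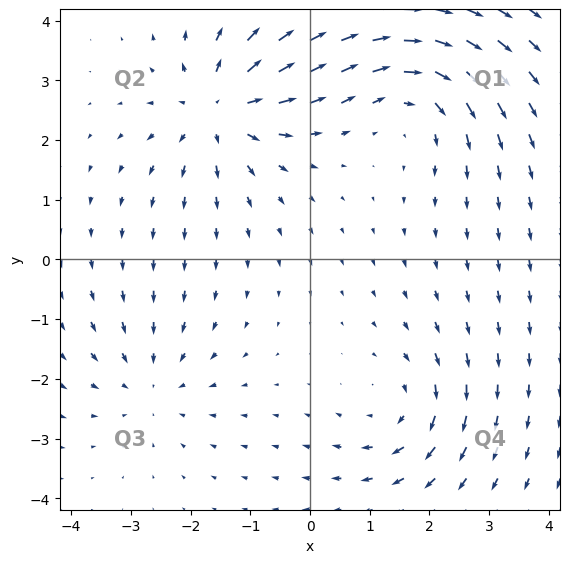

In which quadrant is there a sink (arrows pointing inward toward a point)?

Q3

The sink sits at approximately (-2.7, -2.1), which lies in quadrant Q3. The divergence there is about -3, negative as expected for a sink.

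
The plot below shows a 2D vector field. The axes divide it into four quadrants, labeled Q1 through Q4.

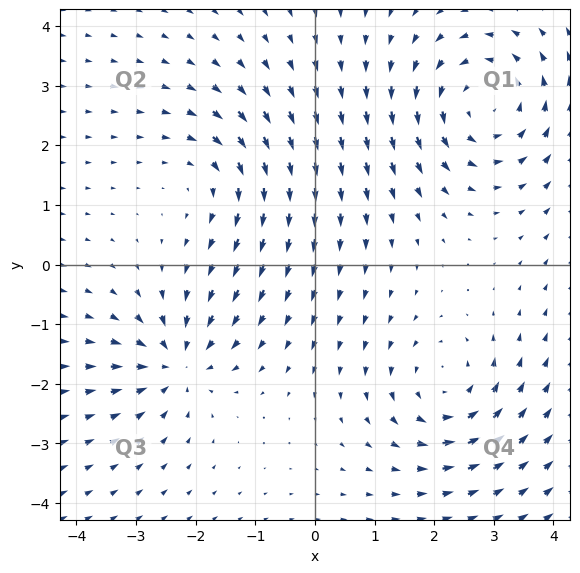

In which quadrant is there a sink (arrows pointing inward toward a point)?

The sink sits at approximately (-2.3, -1.6), which lies in quadrant Q3. The divergence there is about -5, negative as expected for a sink.

Q3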